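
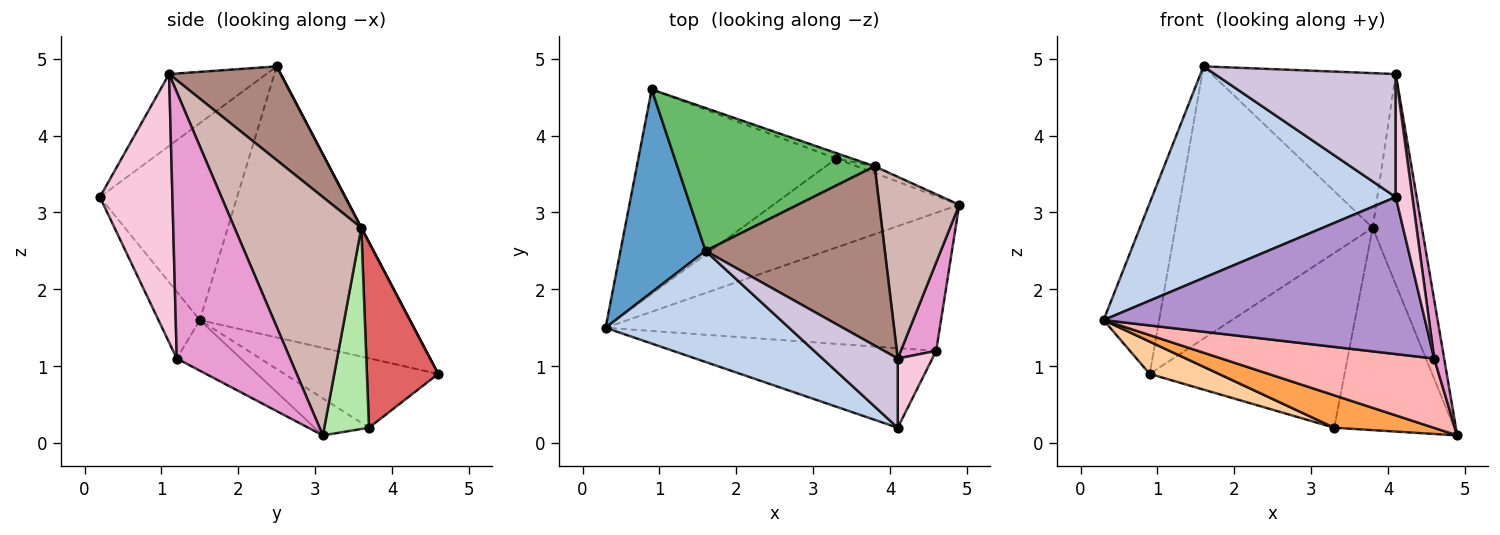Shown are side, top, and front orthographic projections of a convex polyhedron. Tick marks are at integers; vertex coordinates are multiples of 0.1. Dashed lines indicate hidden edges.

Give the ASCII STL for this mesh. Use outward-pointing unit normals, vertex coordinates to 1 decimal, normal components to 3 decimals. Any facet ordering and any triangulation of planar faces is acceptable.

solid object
 facet normal -0.925 0.245 0.290
  outer loop
   vertex 1.6 2.5 4.9
   vertex 0.9 4.6 0.9
   vertex 0.3 1.5 1.6
  endloop
 endfacet
 facet normal -0.446 -0.792 0.416
  outer loop
   vertex 4.1 0.2 3.2
   vertex 1.6 2.5 4.9
   vertex 0.3 1.5 1.6
  endloop
 endfacet
 facet normal -0.184 -0.337 -0.923
  outer loop
   vertex 3.3 3.7 0.2
   vertex 4.9 3.1 0.1
   vertex 0.3 1.5 1.6
  endloop
 endfacet
 facet normal -0.327 -0.147 -0.933
  outer loop
   vertex 3.3 3.7 0.2
   vertex 0.3 1.5 1.6
   vertex 0.9 4.6 0.9
  endloop
 endfacet
 facet normal 0.001 0.885 0.465
  outer loop
   vertex 3.8 3.6 2.8
   vertex 0.9 4.6 0.9
   vertex 1.6 2.5 4.9
  endloop
 endfacet
 facet normal 0.349 0.937 -0.031
  outer loop
   vertex 3.8 3.6 2.8
   vertex 4.9 3.1 0.1
   vertex 3.3 3.7 0.2
  endloop
 endfacet
 facet normal 0.343 0.939 -0.030
  outer loop
   vertex 3.8 3.6 2.8
   vertex 3.3 3.7 0.2
   vertex 0.9 4.6 0.9
  endloop
 endfacet
 facet normal -0.134 -0.445 -0.886
  outer loop
   vertex 4.6 1.2 1.1
   vertex 0.3 1.5 1.6
   vertex 4.9 3.1 0.1
  endloop
 endfacet
 facet normal -0.114 -0.886 -0.449
  outer loop
   vertex 4.6 1.2 1.1
   vertex 4.1 0.2 3.2
   vertex 0.3 1.5 1.6
  endloop
 endfacet
 facet normal -0.424 -0.789 0.444
  outer loop
   vertex 4.1 1.1 4.8
   vertex 1.6 2.5 4.9
   vertex 4.1 0.2 3.2
  endloop
 endfacet
 facet normal 0.368 0.607 0.704
  outer loop
   vertex 4.1 1.1 4.8
   vertex 3.8 3.6 2.8
   vertex 1.6 2.5 4.9
  endloop
 endfacet
 facet normal 0.890 0.346 0.298
  outer loop
   vertex 4.1 1.1 4.8
   vertex 4.9 3.1 0.1
   vertex 3.8 3.6 2.8
  endloop
 endfacet
 facet normal 0.988 -0.087 0.131
  outer loop
   vertex 4.1 1.1 4.8
   vertex 4.6 1.2 1.1
   vertex 4.9 3.1 0.1
  endloop
 endfacet
 facet normal 0.967 -0.222 0.125
  outer loop
   vertex 4.1 1.1 4.8
   vertex 4.1 0.2 3.2
   vertex 4.6 1.2 1.1
  endloop
 endfacet
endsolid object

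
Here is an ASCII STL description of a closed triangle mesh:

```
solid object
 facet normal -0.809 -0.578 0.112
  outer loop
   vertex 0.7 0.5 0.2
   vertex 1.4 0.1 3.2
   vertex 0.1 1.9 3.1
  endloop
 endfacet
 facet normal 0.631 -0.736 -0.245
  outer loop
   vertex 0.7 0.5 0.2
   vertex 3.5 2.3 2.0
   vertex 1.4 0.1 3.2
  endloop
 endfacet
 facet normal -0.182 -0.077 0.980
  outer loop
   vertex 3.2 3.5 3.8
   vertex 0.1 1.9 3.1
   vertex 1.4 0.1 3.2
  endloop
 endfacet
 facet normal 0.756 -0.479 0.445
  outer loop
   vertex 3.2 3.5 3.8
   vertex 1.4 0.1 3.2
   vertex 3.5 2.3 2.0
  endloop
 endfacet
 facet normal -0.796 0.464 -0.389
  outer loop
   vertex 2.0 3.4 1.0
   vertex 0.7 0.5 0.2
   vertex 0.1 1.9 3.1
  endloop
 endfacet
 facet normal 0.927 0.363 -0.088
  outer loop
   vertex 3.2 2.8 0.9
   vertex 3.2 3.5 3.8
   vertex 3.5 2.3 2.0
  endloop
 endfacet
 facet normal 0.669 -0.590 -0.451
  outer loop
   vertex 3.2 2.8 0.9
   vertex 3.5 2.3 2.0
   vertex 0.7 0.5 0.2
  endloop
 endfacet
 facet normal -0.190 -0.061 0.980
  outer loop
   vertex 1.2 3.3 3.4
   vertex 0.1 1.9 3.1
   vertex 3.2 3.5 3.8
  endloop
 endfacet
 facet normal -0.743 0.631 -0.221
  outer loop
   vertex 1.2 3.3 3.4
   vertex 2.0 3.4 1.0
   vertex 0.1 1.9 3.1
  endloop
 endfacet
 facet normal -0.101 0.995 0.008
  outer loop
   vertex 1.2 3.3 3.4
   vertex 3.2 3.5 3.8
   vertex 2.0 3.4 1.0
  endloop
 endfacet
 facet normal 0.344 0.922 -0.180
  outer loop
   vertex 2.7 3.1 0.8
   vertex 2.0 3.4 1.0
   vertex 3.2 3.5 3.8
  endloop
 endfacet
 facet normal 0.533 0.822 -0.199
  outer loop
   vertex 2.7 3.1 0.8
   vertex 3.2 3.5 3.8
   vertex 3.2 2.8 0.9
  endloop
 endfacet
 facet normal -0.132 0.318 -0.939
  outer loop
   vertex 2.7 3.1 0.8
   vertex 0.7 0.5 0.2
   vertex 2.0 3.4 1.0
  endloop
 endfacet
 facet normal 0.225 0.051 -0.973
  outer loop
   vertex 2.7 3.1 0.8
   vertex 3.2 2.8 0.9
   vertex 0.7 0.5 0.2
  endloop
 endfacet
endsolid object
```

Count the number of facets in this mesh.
14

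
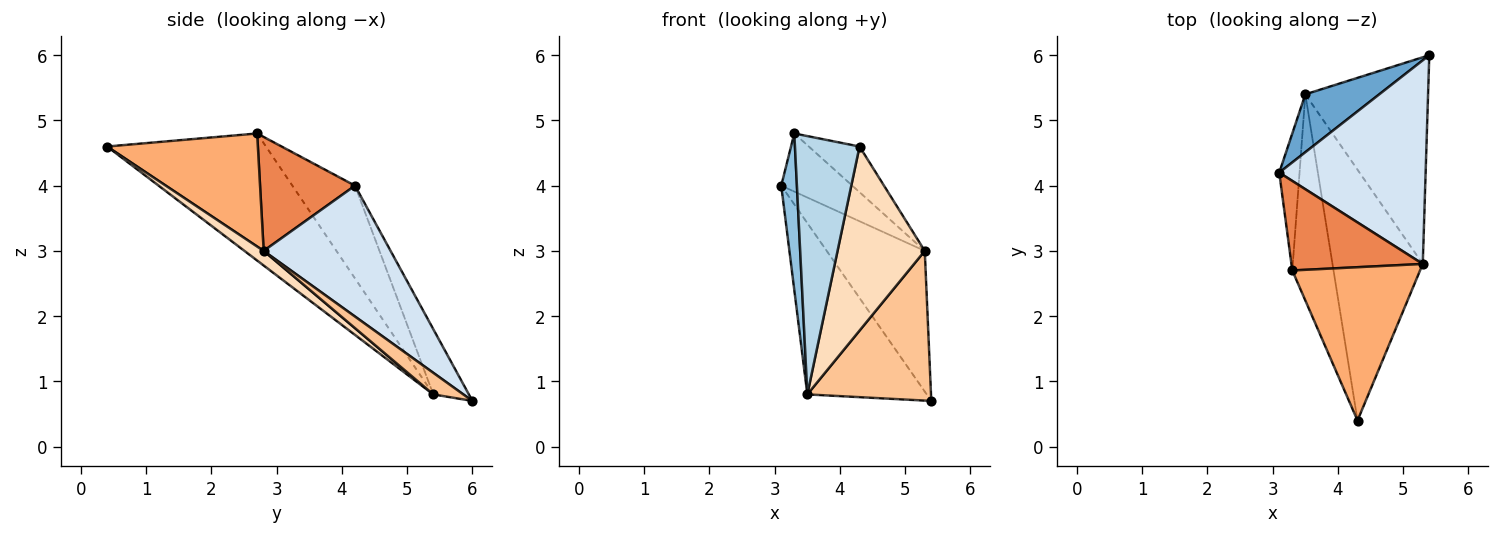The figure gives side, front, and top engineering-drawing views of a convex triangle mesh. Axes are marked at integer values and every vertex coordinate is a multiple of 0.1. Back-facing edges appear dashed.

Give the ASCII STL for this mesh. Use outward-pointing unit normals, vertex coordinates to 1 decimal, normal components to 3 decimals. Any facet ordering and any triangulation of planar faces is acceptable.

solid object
 facet normal -0.272 0.912 0.308
  outer loop
   vertex 3.5 5.4 0.8
   vertex 3.1 4.2 4.0
   vertex 5.4 6.0 0.7
  endloop
 endfacet
 facet normal -0.949 -0.237 -0.208
  outer loop
   vertex 3.5 5.4 0.8
   vertex 3.3 2.7 4.8
   vertex 3.1 4.2 4.0
  endloop
 endfacet
 facet normal -0.887 -0.361 -0.288
  outer loop
   vertex 3.5 5.4 0.8
   vertex 4.3 0.4 4.6
   vertex 3.3 2.7 4.8
  endloop
 endfacet
 facet normal 0.593 0.458 0.663
  outer loop
   vertex 5.3 2.8 3.0
   vertex 5.4 6.0 0.7
   vertex 3.1 4.2 4.0
  endloop
 endfacet
 facet normal 0.588 0.440 0.678
  outer loop
   vertex 5.3 2.8 3.0
   vertex 3.1 4.2 4.0
   vertex 3.3 2.7 4.8
  endloop
 endfacet
 facet normal 0.647 0.218 0.731
  outer loop
   vertex 5.3 2.8 3.0
   vertex 3.3 2.7 4.8
   vertex 4.3 0.4 4.6
  endloop
 endfacet
 facet normal 0.141 -0.581 -0.802
  outer loop
   vertex 5.3 2.8 3.0
   vertex 3.5 5.4 0.8
   vertex 5.4 6.0 0.7
  endloop
 endfacet
 facet normal 0.129 -0.587 -0.799
  outer loop
   vertex 5.3 2.8 3.0
   vertex 4.3 0.4 4.6
   vertex 3.5 5.4 0.8
  endloop
 endfacet
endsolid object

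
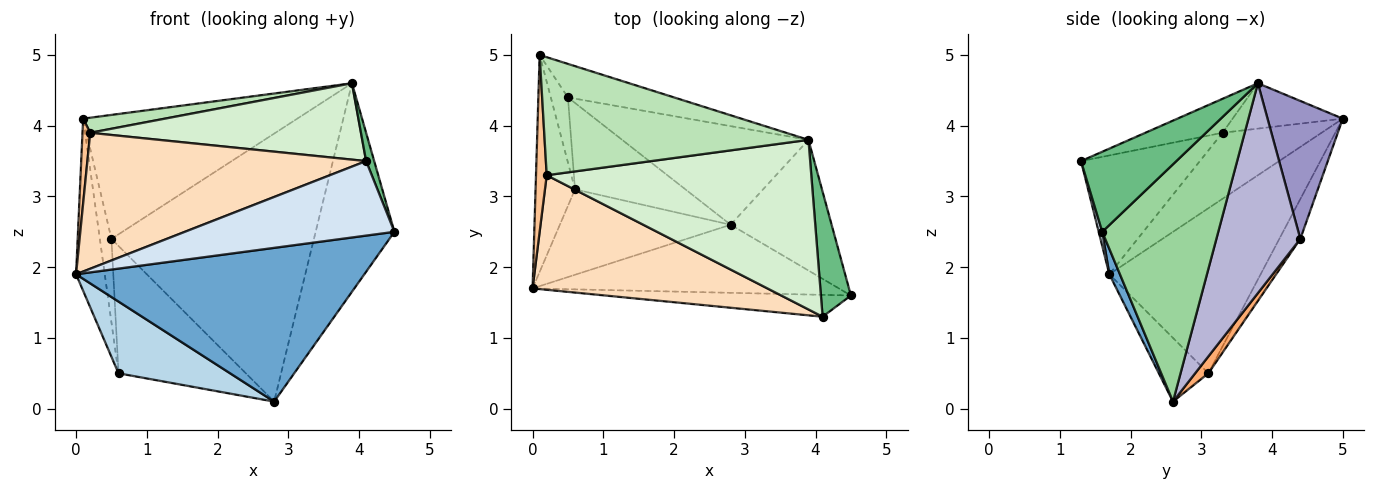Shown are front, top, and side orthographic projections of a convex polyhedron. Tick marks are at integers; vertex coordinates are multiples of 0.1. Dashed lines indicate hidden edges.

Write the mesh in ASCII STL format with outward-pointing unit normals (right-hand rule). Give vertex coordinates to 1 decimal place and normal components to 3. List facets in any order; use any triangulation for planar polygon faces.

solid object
 facet normal 0.034 -0.914 -0.405
  outer loop
   vertex 2.8 2.6 0.1
   vertex 4.5 1.6 2.5
   vertex 0.0 1.7 1.9
  endloop
 endfacet
 facet normal -0.956 0.181 -0.229
  outer loop
   vertex 0.6 3.1 0.5
   vertex 0.0 1.7 1.9
   vertex 0.1 5.0 4.1
  endloop
 endfacet
 facet normal -0.274 -0.619 -0.736
  outer loop
   vertex 0.6 3.1 0.5
   vertex 2.8 2.6 0.1
   vertex 0.0 1.7 1.9
  endloop
 endfacet
 facet normal 0.016 -0.959 -0.281
  outer loop
   vertex 4.1 1.3 3.5
   vertex 0.0 1.7 1.9
   vertex 4.5 1.6 2.5
  endloop
 endfacet
 facet normal -0.820 0.452 -0.352
  outer loop
   vertex 0.5 4.4 2.4
   vertex 0.6 3.1 0.5
   vertex 0.1 5.0 4.1
  endloop
 endfacet
 facet normal 0.086 0.824 -0.560
  outer loop
   vertex 0.5 4.4 2.4
   vertex 2.8 2.6 0.1
   vertex 0.6 3.1 0.5
  endloop
 endfacet
 facet normal -0.984 -0.077 0.160
  outer loop
   vertex 0.2 3.3 3.9
   vertex 0.1 5.0 4.1
   vertex 0.0 1.7 1.9
  endloop
 endfacet
 facet normal -0.310 -0.727 0.613
  outer loop
   vertex 0.2 3.3 3.9
   vertex 0.0 1.7 1.9
   vertex 4.1 1.3 3.5
  endloop
 endfacet
 facet normal 0.934 -0.079 0.350
  outer loop
   vertex 3.9 3.8 4.6
   vertex 4.1 1.3 3.5
   vertex 4.5 1.6 2.5
  endloop
 endfacet
 facet normal 0.780 0.530 -0.332
  outer loop
   vertex 3.9 3.8 4.6
   vertex 4.5 1.6 2.5
   vertex 2.8 2.6 0.1
  endloop
 endfacet
 facet normal -0.168 -0.125 0.978
  outer loop
   vertex 3.9 3.8 4.6
   vertex 0.1 5.0 4.1
   vertex 0.2 3.3 3.9
  endloop
 endfacet
 facet normal -0.116 -0.408 0.906
  outer loop
   vertex 3.9 3.8 4.6
   vertex 0.2 3.3 3.9
   vertex 4.1 1.3 3.5
  endloop
 endfacet
 facet normal 0.321 0.914 -0.247
  outer loop
   vertex 3.9 3.8 4.6
   vertex 0.5 4.4 2.4
   vertex 0.1 5.0 4.1
  endloop
 endfacet
 facet normal 0.363 0.875 -0.322
  outer loop
   vertex 3.9 3.8 4.6
   vertex 2.8 2.6 0.1
   vertex 0.5 4.4 2.4
  endloop
 endfacet
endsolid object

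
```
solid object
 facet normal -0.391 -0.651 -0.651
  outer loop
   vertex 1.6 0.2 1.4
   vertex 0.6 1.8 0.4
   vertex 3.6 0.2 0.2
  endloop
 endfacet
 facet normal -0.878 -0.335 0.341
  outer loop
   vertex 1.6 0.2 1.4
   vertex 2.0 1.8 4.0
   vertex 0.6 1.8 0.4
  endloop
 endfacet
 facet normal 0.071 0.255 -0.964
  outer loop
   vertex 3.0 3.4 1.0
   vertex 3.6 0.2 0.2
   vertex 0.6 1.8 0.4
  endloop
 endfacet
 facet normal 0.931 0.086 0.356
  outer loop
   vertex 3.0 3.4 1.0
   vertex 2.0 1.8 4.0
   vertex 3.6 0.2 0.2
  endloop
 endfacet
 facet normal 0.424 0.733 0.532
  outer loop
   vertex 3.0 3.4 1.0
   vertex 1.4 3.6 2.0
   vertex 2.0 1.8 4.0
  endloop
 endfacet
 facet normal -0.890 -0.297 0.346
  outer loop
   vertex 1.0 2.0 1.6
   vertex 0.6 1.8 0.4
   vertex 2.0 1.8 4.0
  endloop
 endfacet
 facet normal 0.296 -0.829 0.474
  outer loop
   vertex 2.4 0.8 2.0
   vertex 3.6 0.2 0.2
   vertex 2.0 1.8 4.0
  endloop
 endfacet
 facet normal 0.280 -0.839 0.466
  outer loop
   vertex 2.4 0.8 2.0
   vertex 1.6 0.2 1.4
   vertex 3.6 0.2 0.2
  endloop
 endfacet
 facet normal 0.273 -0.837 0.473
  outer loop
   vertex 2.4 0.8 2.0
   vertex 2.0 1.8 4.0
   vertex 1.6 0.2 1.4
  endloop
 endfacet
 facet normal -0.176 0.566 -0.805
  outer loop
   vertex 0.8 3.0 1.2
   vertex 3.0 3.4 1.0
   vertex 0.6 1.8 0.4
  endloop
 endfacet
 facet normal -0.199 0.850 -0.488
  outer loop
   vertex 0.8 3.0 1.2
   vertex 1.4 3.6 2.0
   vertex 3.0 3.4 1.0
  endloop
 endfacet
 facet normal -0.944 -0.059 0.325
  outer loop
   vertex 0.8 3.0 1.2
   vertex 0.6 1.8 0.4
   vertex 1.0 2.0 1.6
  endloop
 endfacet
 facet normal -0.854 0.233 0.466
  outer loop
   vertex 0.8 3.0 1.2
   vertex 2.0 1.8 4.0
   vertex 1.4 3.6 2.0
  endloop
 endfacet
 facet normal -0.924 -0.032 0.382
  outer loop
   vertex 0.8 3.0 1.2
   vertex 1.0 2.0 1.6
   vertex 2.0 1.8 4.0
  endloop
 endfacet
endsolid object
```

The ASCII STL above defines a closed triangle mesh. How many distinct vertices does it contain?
9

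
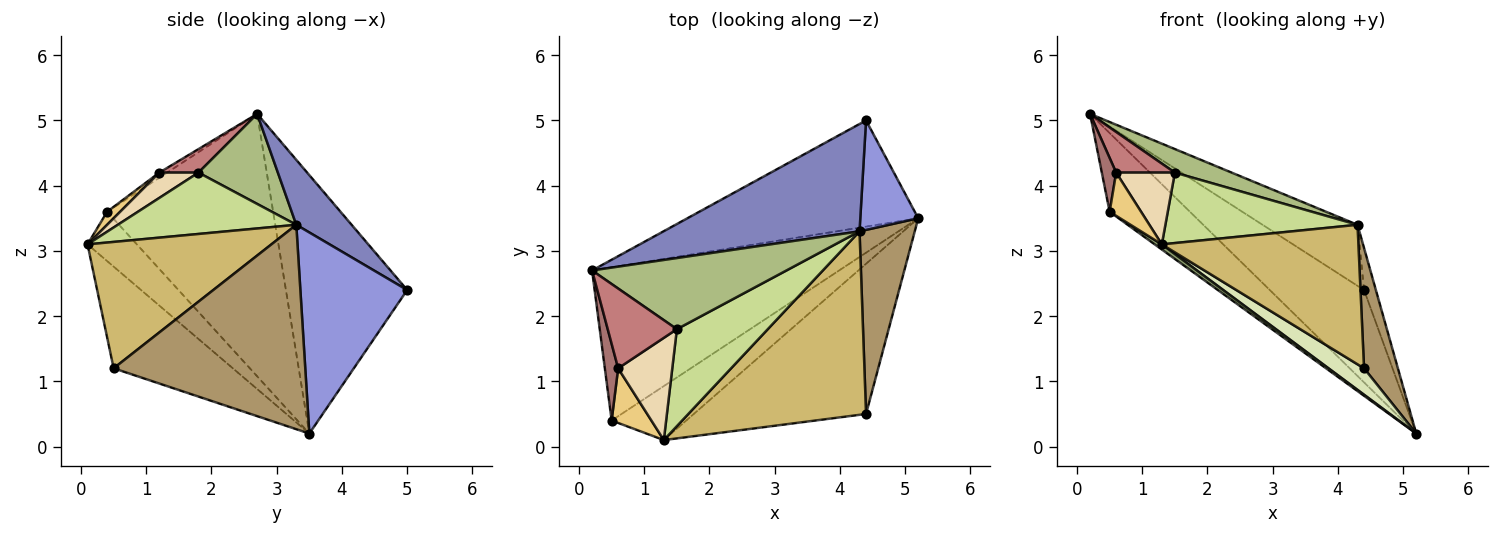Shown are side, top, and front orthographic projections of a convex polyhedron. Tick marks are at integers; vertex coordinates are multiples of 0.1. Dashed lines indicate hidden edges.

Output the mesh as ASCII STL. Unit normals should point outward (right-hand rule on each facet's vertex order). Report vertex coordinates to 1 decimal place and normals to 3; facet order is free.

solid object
 facet normal -0.645 0.501 -0.576
  outer loop
   vertex 4.4 5.0 2.4
   vertex 5.2 3.5 0.2
   vertex 0.2 2.7 5.1
  endloop
 endfacet
 facet normal 0.277 0.475 0.835
  outer loop
   vertex 4.3 3.3 3.4
   vertex 4.4 5.0 2.4
   vertex 0.2 2.7 5.1
  endloop
 endfacet
 facet normal 0.956 0.106 0.275
  outer loop
   vertex 4.3 3.3 3.4
   vertex 5.2 3.5 0.2
   vertex 4.4 5.0 2.4
  endloop
 endfacet
 facet normal -0.687 0.332 -0.647
  outer loop
   vertex 0.5 0.4 3.6
   vertex 0.2 2.7 5.1
   vertex 5.2 3.5 0.2
  endloop
 endfacet
 facet normal -0.550 -0.079 -0.832
  outer loop
   vertex 0.5 0.4 3.6
   vertex 5.2 3.5 0.2
   vertex 1.3 0.1 3.1
  endloop
 endfacet
 facet normal 0.402 -0.288 0.869
  outer loop
   vertex 1.5 1.8 4.2
   vertex 4.3 3.3 3.4
   vertex 0.2 2.7 5.1
  endloop
 endfacet
 facet normal 0.479 -0.516 0.710
  outer loop
   vertex 1.5 1.8 4.2
   vertex 1.3 0.1 3.1
   vertex 4.3 3.3 3.4
  endloop
 endfacet
 facet normal -0.503 -0.150 -0.851
  outer loop
   vertex 4.4 0.5 1.2
   vertex 1.3 0.1 3.1
   vertex 5.2 3.5 0.2
  endloop
 endfacet
 facet normal 0.952 -0.168 0.257
  outer loop
   vertex 4.4 0.5 1.2
   vertex 5.2 3.5 0.2
   vertex 4.3 3.3 3.4
  endloop
 endfacet
 facet normal 0.493 -0.527 0.693
  outer loop
   vertex 4.4 0.5 1.2
   vertex 4.3 3.3 3.4
   vertex 1.3 0.1 3.1
  endloop
 endfacet
 facet normal 0.249 -0.601 0.760
  outer loop
   vertex 0.6 1.2 4.2
   vertex 0.5 0.4 3.6
   vertex 1.3 0.1 3.1
  endloop
 endfacet
 facet normal 0.358 -0.537 0.764
  outer loop
   vertex 0.6 1.2 4.2
   vertex 1.3 0.1 3.1
   vertex 1.5 1.8 4.2
  endloop
 endfacet
 facet normal -0.299 -0.548 0.781
  outer loop
   vertex 0.6 1.2 4.2
   vertex 0.2 2.7 5.1
   vertex 0.5 0.4 3.6
  endloop
 endfacet
 facet normal 0.290 -0.434 0.853
  outer loop
   vertex 0.6 1.2 4.2
   vertex 1.5 1.8 4.2
   vertex 0.2 2.7 5.1
  endloop
 endfacet
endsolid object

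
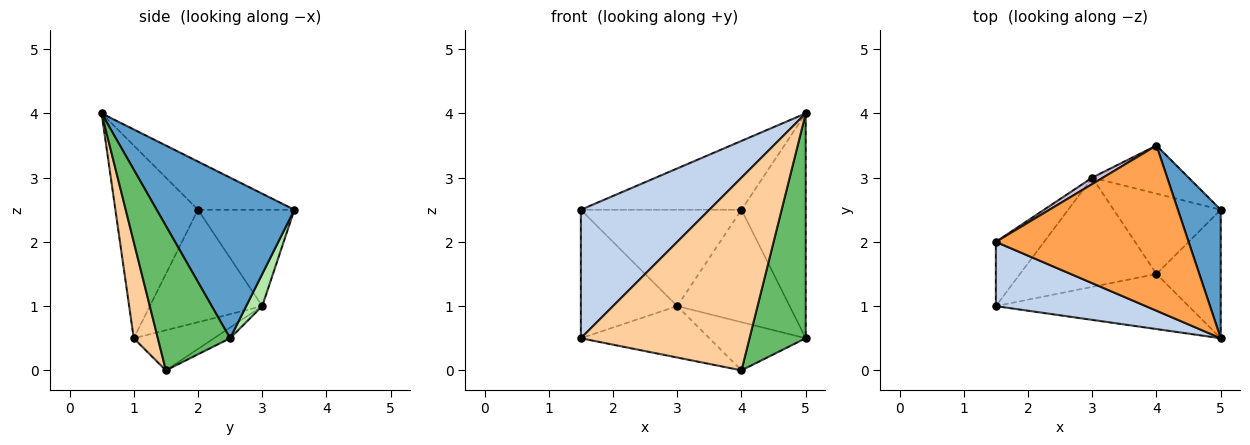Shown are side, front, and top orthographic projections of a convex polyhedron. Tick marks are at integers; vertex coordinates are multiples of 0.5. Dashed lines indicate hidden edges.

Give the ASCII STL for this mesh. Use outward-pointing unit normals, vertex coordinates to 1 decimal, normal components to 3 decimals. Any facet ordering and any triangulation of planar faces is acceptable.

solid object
 facet normal 0.881 0.411 0.235
  outer loop
   vertex 4.0 3.5 2.5
   vertex 5.0 0.5 4.0
   vertex 5.0 2.5 0.5
  endloop
 endfacet
 facet normal -0.498 -0.775 0.388
  outer loop
   vertex 1.5 2.0 2.5
   vertex 1.5 1.0 0.5
   vertex 5.0 0.5 4.0
  endloop
 endfacet
 facet normal -0.225 0.375 0.899
  outer loop
   vertex 1.5 2.0 2.5
   vertex 5.0 0.5 4.0
   vertex 4.0 3.5 2.5
  endloop
 endfacet
 facet normal 0.136 -0.953 -0.272
  outer loop
   vertex 4.0 1.5 0.0
   vertex 5.0 0.5 4.0
   vertex 1.5 1.0 0.5
  endloop
 endfacet
 facet normal 0.745 -0.579 -0.331
  outer loop
   vertex 4.0 1.5 0.0
   vertex 5.0 2.5 0.5
   vertex 5.0 0.5 4.0
  endloop
 endfacet
 facet normal 0.130 0.911 -0.391
  outer loop
   vertex 3.0 3.0 1.0
   vertex 4.0 3.5 2.5
   vertex 5.0 2.5 0.5
  endloop
 endfacet
 facet normal -0.257 0.411 -0.874
  outer loop
   vertex 3.0 3.0 1.0
   vertex 4.0 1.5 0.0
   vertex 1.5 1.0 0.5
  endloop
 endfacet
 facet normal -0.085 0.513 -0.854
  outer loop
   vertex 3.0 3.0 1.0
   vertex 5.0 2.5 0.5
   vertex 4.0 1.5 0.0
  endloop
 endfacet
 facet normal -0.722 0.619 -0.309
  outer loop
   vertex 3.0 3.0 1.0
   vertex 1.5 1.0 0.5
   vertex 1.5 2.0 2.5
  endloop
 endfacet
 facet normal -0.514 0.856 0.057
  outer loop
   vertex 3.0 3.0 1.0
   vertex 1.5 2.0 2.5
   vertex 4.0 3.5 2.5
  endloop
 endfacet
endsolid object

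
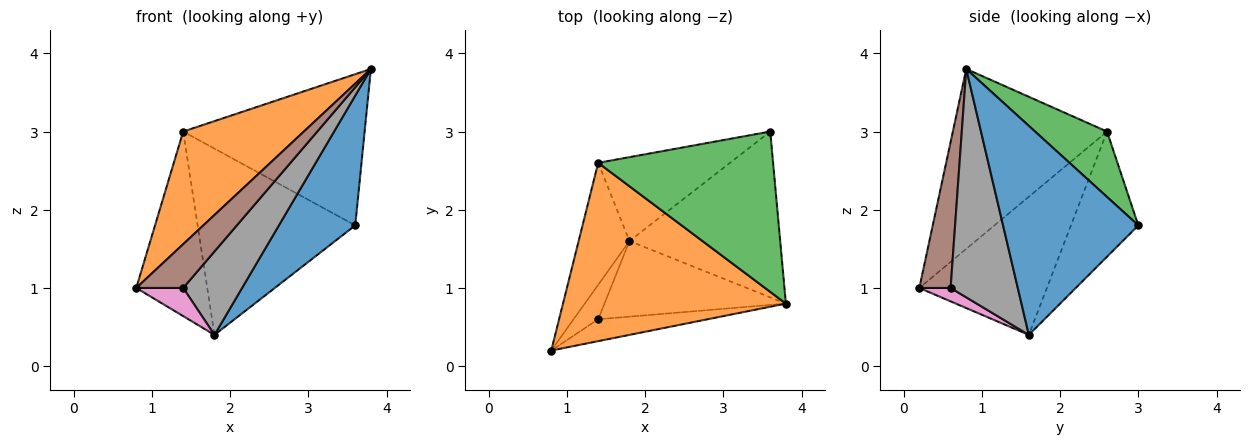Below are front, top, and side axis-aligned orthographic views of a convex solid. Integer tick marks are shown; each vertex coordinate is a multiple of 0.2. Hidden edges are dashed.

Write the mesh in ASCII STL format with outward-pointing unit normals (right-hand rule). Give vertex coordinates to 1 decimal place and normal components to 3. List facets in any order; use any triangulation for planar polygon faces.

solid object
 facet normal 0.737 -0.416 -0.532
  outer loop
   vertex 1.8 1.6 0.4
   vertex 3.6 3.0 1.8
   vertex 3.8 0.8 3.8
  endloop
 endfacet
 facet normal -0.564 -0.441 0.698
  outer loop
   vertex 1.4 2.6 3.0
   vertex 0.8 0.2 1.0
   vertex 3.8 0.8 3.8
  endloop
 endfacet
 facet normal 0.263 0.662 0.702
  outer loop
   vertex 1.4 2.6 3.0
   vertex 3.8 0.8 3.8
   vertex 3.6 3.0 1.8
  endloop
 endfacet
 facet normal -0.832 0.463 -0.306
  outer loop
   vertex 1.4 2.6 3.0
   vertex 1.8 1.6 0.4
   vertex 0.8 0.2 1.0
  endloop
 endfacet
 facet normal -0.363 0.850 -0.383
  outer loop
   vertex 1.4 2.6 3.0
   vertex 3.6 3.0 1.8
   vertex 1.8 1.6 0.4
  endloop
 endfacet
 facet normal 0.512 -0.768 -0.384
  outer loop
   vertex 1.4 0.6 1.0
   vertex 3.8 0.8 3.8
   vertex 0.8 0.2 1.0
  endloop
 endfacet
 facet normal 0.389 -0.583 -0.713
  outer loop
   vertex 1.4 0.6 1.0
   vertex 0.8 0.2 1.0
   vertex 1.8 1.6 0.4
  endloop
 endfacet
 facet normal 0.646 -0.566 -0.513
  outer loop
   vertex 1.4 0.6 1.0
   vertex 1.8 1.6 0.4
   vertex 3.8 0.8 3.8
  endloop
 endfacet
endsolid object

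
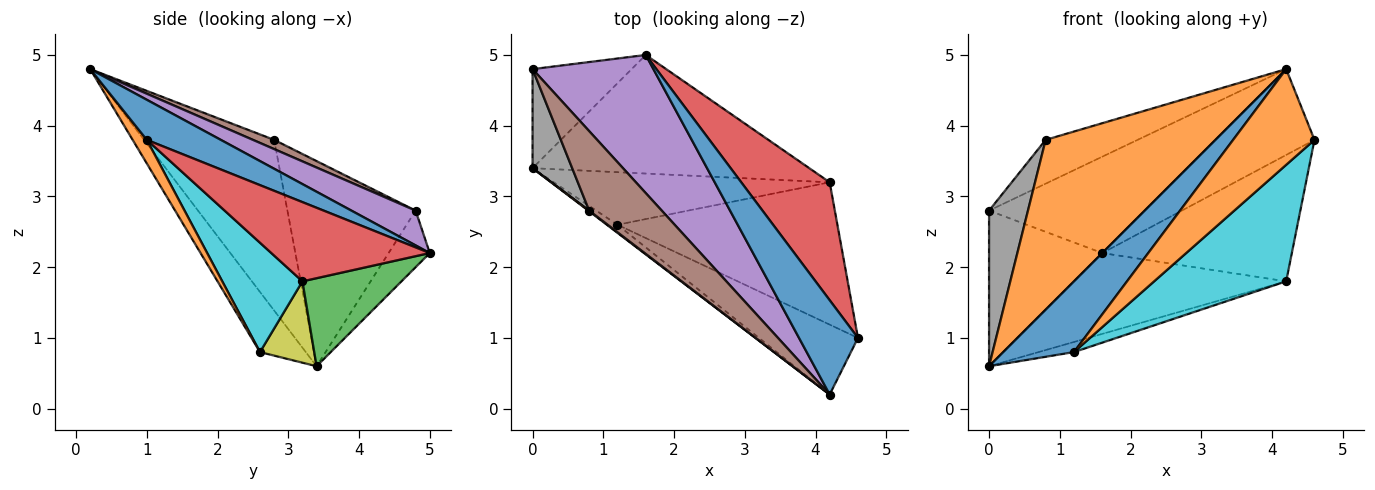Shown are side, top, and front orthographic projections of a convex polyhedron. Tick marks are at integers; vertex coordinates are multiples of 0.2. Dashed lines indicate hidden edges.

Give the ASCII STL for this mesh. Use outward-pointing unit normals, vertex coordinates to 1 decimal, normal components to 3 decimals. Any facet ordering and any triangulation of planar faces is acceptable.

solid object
 facet normal 0.449 0.601 0.661
  outer loop
   vertex 4.2 0.2 4.8
   vertex 4.6 1.0 3.8
   vertex 1.6 5.0 2.2
  endloop
 endfacet
 facet normal -0.608 -0.794 0.003
  outer loop
   vertex 0.8 2.8 3.8
   vertex 0.0 3.4 0.6
   vertex 4.2 0.2 4.8
  endloop
 endfacet
 facet normal 0.254 0.545 -0.799
  outer loop
   vertex 4.2 3.2 1.8
   vertex 0.0 3.4 0.6
   vertex 1.6 5.0 2.2
  endloop
 endfacet
 facet normal 0.521 0.624 0.582
  outer loop
   vertex 4.2 3.2 1.8
   vertex 1.6 5.0 2.2
   vertex 4.6 1.0 3.8
  endloop
 endfacet
 facet normal 0.230 0.557 0.798
  outer loop
   vertex 0.0 4.8 2.8
   vertex 4.2 0.2 4.8
   vertex 1.6 5.0 2.2
  endloop
 endfacet
 facet normal 0.111 0.480 0.871
  outer loop
   vertex 0.0 4.8 2.8
   vertex 0.8 2.8 3.8
   vertex 4.2 0.2 4.8
  endloop
 endfacet
 facet normal -0.293 0.807 -0.513
  outer loop
   vertex 0.0 4.8 2.8
   vertex 1.6 5.0 2.2
   vertex 0.0 3.4 0.6
  endloop
 endfacet
 facet normal -0.941 -0.286 0.182
  outer loop
   vertex 0.0 4.8 2.8
   vertex 0.0 3.4 0.6
   vertex 0.8 2.8 3.8
  endloop
 endfacet
 facet normal 0.278 0.181 -0.943
  outer loop
   vertex 1.2 2.6 0.8
   vertex 0.0 3.4 0.6
   vertex 4.2 3.2 1.8
  endloop
 endfacet
 facet normal 0.359 -0.591 -0.722
  outer loop
   vertex 1.2 2.6 0.8
   vertex 4.2 3.2 1.8
   vertex 4.6 1.0 3.8
  endloop
 endfacet
 facet normal -0.541 -0.836 -0.095
  outer loop
   vertex 1.2 2.6 0.8
   vertex 4.2 0.2 4.8
   vertex 0.0 3.4 0.6
  endloop
 endfacet
 facet normal 0.139 -0.800 -0.584
  outer loop
   vertex 1.2 2.6 0.8
   vertex 4.6 1.0 3.8
   vertex 4.2 0.2 4.8
  endloop
 endfacet
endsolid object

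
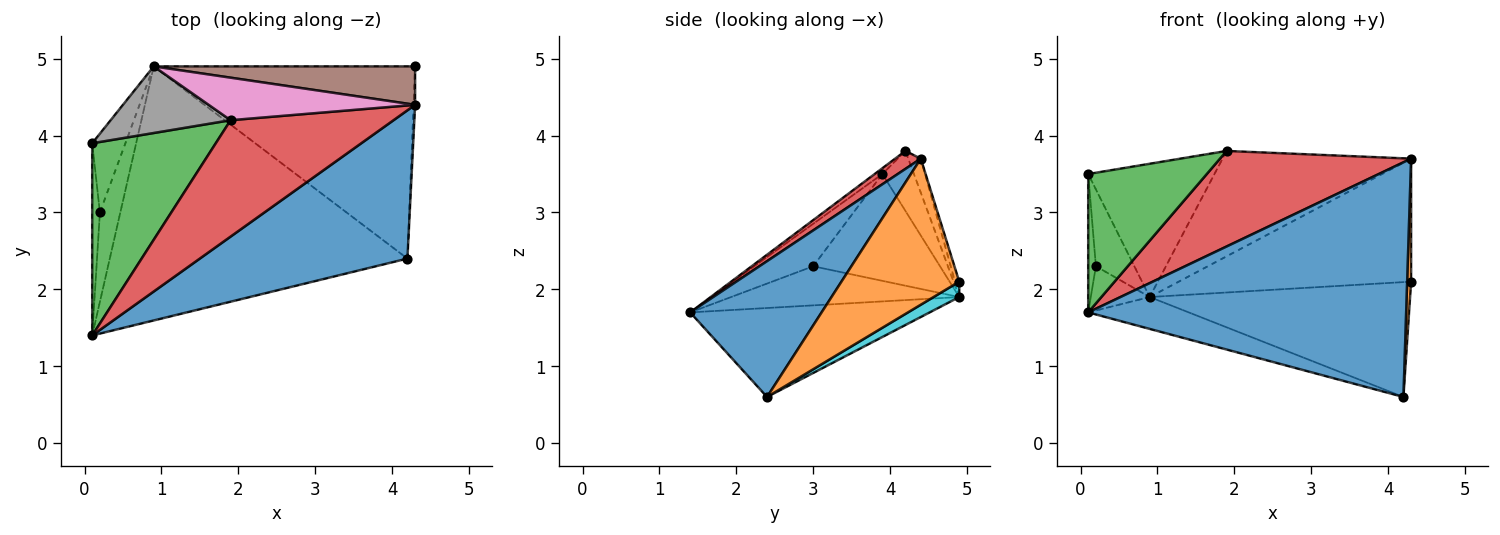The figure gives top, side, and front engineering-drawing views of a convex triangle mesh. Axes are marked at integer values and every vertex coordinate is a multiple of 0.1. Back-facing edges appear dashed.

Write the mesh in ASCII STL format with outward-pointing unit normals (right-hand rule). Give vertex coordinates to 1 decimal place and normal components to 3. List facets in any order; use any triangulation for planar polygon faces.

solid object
 facet normal 0.330 -0.798 0.504
  outer loop
   vertex 4.2 2.4 0.6
   vertex 4.3 4.4 3.7
   vertex 0.1 1.4 1.7
  endloop
 endfacet
 facet normal 0.999 -0.034 -0.011
  outer loop
   vertex 4.2 2.4 0.6
   vertex 4.3 4.9 2.1
   vertex 4.3 4.4 3.7
  endloop
 endfacet
 facet normal -0.038 -0.584 0.811
  outer loop
   vertex 1.9 4.2 3.8
   vertex 0.1 3.9 3.5
   vertex 0.1 1.4 1.7
  endloop
 endfacet
 facet normal 0.085 -0.632 0.770
  outer loop
   vertex 1.9 4.2 3.8
   vertex 0.1 1.4 1.7
   vertex 4.3 4.4 3.7
  endloop
 endfacet
 facet normal -0.976 0.127 -0.177
  outer loop
   vertex 0.2 3.0 2.3
   vertex 0.1 1.4 1.7
   vertex 0.1 3.9 3.5
  endloop
 endfacet
 facet normal -0.018 0.954 0.298
  outer loop
   vertex 0.9 4.9 1.9
   vertex 4.3 4.4 3.7
   vertex 4.3 4.9 2.1
  endloop
 endfacet
 facet normal -0.062 0.926 0.373
  outer loop
   vertex 0.9 4.9 1.9
   vertex 1.9 4.2 3.8
   vertex 4.3 4.4 3.7
  endloop
 endfacet
 facet normal -0.218 0.873 0.436
  outer loop
   vertex 0.9 4.9 1.9
   vertex 0.1 3.9 3.5
   vertex 1.9 4.2 3.8
  endloop
 endfacet
 facet normal -0.917 0.278 -0.285
  outer loop
   vertex 0.9 4.9 1.9
   vertex 0.2 3.0 2.3
   vertex 0.1 3.9 3.5
  endloop
 endfacet
 facet normal 0.050 0.512 -0.857
  outer loop
   vertex 0.9 4.9 1.9
   vertex 4.3 4.9 2.1
   vertex 4.2 2.4 0.6
  endloop
 endfacet
 facet normal -0.284 0.119 -0.951
  outer loop
   vertex 0.9 4.9 1.9
   vertex 4.2 2.4 0.6
   vertex 0.1 1.4 1.7
  endloop
 endfacet
 facet normal -0.864 0.223 -0.451
  outer loop
   vertex 0.9 4.9 1.9
   vertex 0.1 1.4 1.7
   vertex 0.2 3.0 2.3
  endloop
 endfacet
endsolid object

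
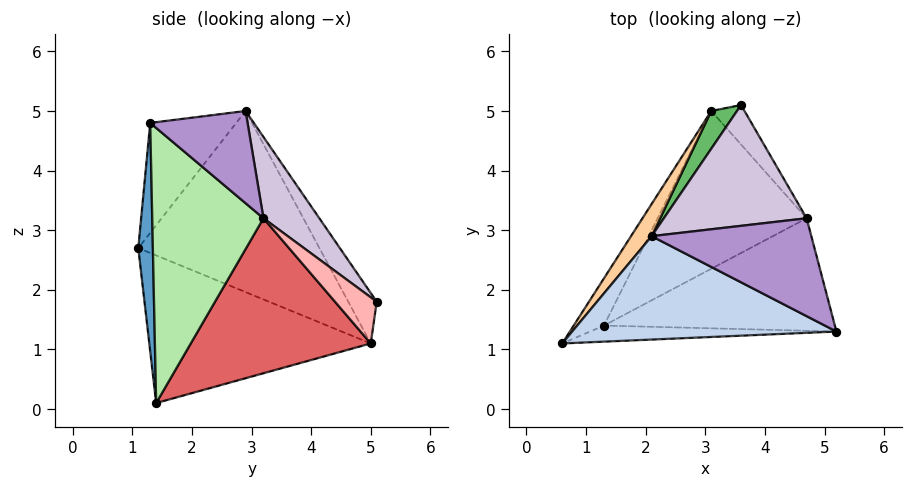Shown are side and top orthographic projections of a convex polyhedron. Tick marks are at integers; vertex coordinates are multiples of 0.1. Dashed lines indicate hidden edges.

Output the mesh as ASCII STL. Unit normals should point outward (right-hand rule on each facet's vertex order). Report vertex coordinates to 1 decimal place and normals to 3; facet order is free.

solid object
 facet normal 0.085 -0.992 -0.092
  outer loop
   vertex 1.3 1.4 0.1
   vertex 5.2 1.3 4.8
   vertex 0.6 1.1 2.7
  endloop
 endfacet
 facet normal -0.291 -0.652 0.700
  outer loop
   vertex 2.1 2.9 5.0
   vertex 0.6 1.1 2.7
   vertex 5.2 1.3 4.8
  endloop
 endfacet
 facet normal -0.860 0.479 -0.176
  outer loop
   vertex 3.1 5.0 1.1
   vertex 1.3 1.4 0.1
   vertex 0.6 1.1 2.7
  endloop
 endfacet
 facet normal -0.820 0.564 0.093
  outer loop
   vertex 3.1 5.0 1.1
   vertex 0.6 1.1 2.7
   vertex 2.1 2.9 5.0
  endloop
 endfacet
 facet normal -0.551 0.785 0.282
  outer loop
   vertex 3.1 5.0 1.1
   vertex 2.1 2.9 5.0
   vertex 3.6 5.1 1.8
  endloop
 endfacet
 facet normal 0.725 -0.322 -0.609
  outer loop
   vertex 4.7 3.2 3.2
   vertex 5.2 1.3 4.8
   vertex 1.3 1.4 0.1
  endloop
 endfacet
 facet normal 0.711 -0.166 -0.684
  outer loop
   vertex 4.7 3.2 3.2
   vertex 1.3 1.4 0.1
   vertex 3.1 5.0 1.1
  endloop
 endfacet
 facet normal 0.811 0.039 -0.584
  outer loop
   vertex 4.7 3.2 3.2
   vertex 3.1 5.0 1.1
   vertex 3.6 5.1 1.8
  endloop
 endfacet
 facet normal 0.379 0.652 0.656
  outer loop
   vertex 4.7 3.2 3.2
   vertex 2.1 2.9 5.0
   vertex 5.2 1.3 4.8
  endloop
 endfacet
 facet normal 0.363 0.680 0.637
  outer loop
   vertex 4.7 3.2 3.2
   vertex 3.6 5.1 1.8
   vertex 2.1 2.9 5.0
  endloop
 endfacet
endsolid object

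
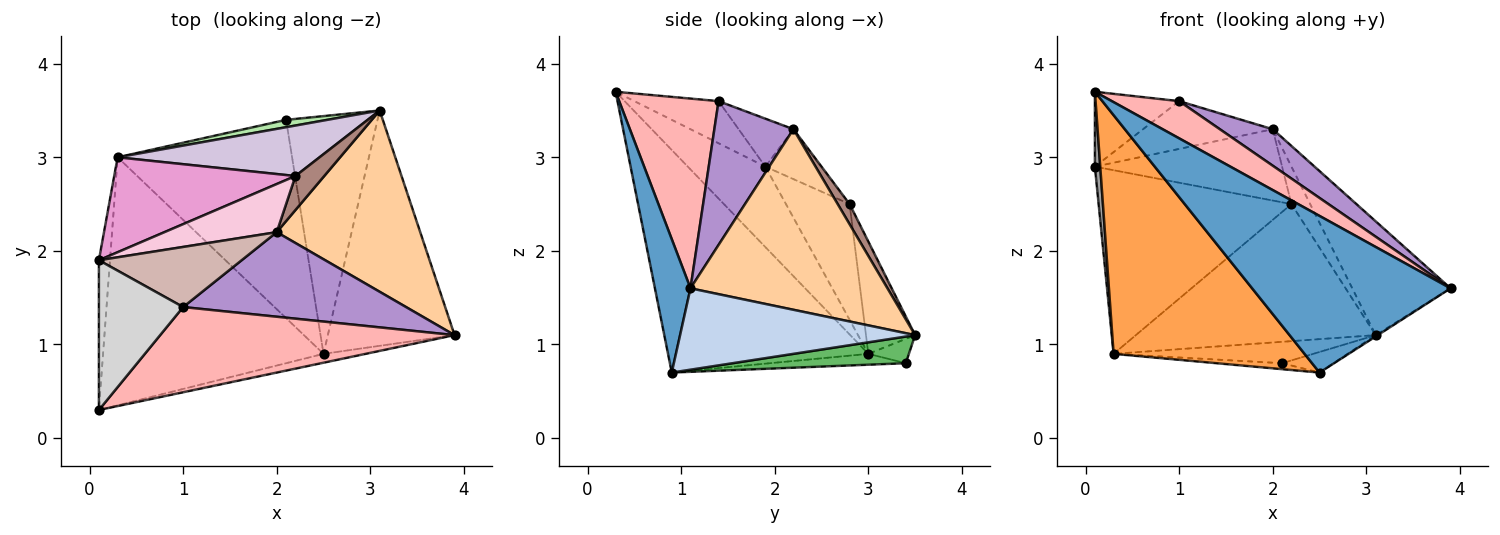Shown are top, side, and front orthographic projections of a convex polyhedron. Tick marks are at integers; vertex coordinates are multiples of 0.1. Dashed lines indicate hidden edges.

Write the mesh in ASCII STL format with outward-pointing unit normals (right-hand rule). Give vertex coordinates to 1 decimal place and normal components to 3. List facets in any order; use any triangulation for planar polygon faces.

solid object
 facet normal 0.176 -0.983 -0.056
  outer loop
   vertex 2.5 0.9 0.7
   vertex 3.9 1.1 1.6
   vertex 0.1 0.3 3.7
  endloop
 endfacet
 facet normal 0.540 0.005 -0.841
  outer loop
   vertex 2.5 0.9 0.7
   vertex 3.1 3.5 1.1
   vertex 3.9 1.1 1.6
  endloop
 endfacet
 facet normal -0.588 -0.561 -0.583
  outer loop
   vertex 0.3 3.0 0.9
   vertex 2.5 0.9 0.7
   vertex 0.1 0.3 3.7
  endloop
 endfacet
 facet normal 0.729 0.364 0.580
  outer loop
   vertex 2.0 2.2 3.3
   vertex 3.9 1.1 1.6
   vertex 3.1 3.5 1.1
  endloop
 endfacet
 facet normal 0.279 0.083 -0.957
  outer loop
   vertex 2.1 3.4 0.8
   vertex 3.1 3.5 1.1
   vertex 2.5 0.9 0.7
  endloop
 endfacet
 facet normal -0.189 0.929 0.319
  outer loop
   vertex 2.1 3.4 0.8
   vertex 0.3 3.0 0.9
   vertex 3.1 3.5 1.1
  endloop
 endfacet
 facet normal -0.062 0.030 -0.998
  outer loop
   vertex 2.1 3.4 0.8
   vertex 2.5 0.9 0.7
   vertex 0.3 3.0 0.9
  endloop
 endfacet
 facet normal 0.509 -0.344 0.789
  outer loop
   vertex 1.0 1.4 3.6
   vertex 0.1 0.3 3.7
   vertex 3.9 1.1 1.6
  endloop
 endfacet
 facet normal 0.510 -0.341 0.790
  outer loop
   vertex 1.0 1.4 3.6
   vertex 3.9 1.1 1.6
   vertex 2.0 2.2 3.3
  endloop
 endfacet
 facet normal -0.189 0.922 0.339
  outer loop
   vertex 2.2 2.8 2.5
   vertex 3.1 3.5 1.1
   vertex 0.3 3.0 0.9
  endloop
 endfacet
 facet normal 0.426 0.669 0.609
  outer loop
   vertex 2.2 2.8 2.5
   vertex 2.0 2.2 3.3
   vertex 3.1 3.5 1.1
  endloop
 endfacet
 facet normal -0.254 0.602 0.757
  outer loop
   vertex 0.1 1.9 2.9
   vertex 1.0 1.4 3.6
   vertex 2.0 2.2 3.3
  endloop
 endfacet
 facet normal -0.281 0.852 0.441
  outer loop
   vertex 0.1 1.9 2.9
   vertex 2.2 2.8 2.5
   vertex 0.3 3.0 0.9
  endloop
 endfacet
 facet normal -0.241 0.804 0.543
  outer loop
   vertex 0.1 1.9 2.9
   vertex 2.0 2.2 3.3
   vertex 2.2 2.8 2.5
  endloop
 endfacet
 facet normal -0.988 -0.068 -0.136
  outer loop
   vertex 0.1 1.9 2.9
   vertex 0.3 3.0 0.9
   vertex 0.1 0.3 3.7
  endloop
 endfacet
 facet normal -0.408 0.408 0.816
  outer loop
   vertex 0.1 1.9 2.9
   vertex 0.1 0.3 3.7
   vertex 1.0 1.4 3.6
  endloop
 endfacet
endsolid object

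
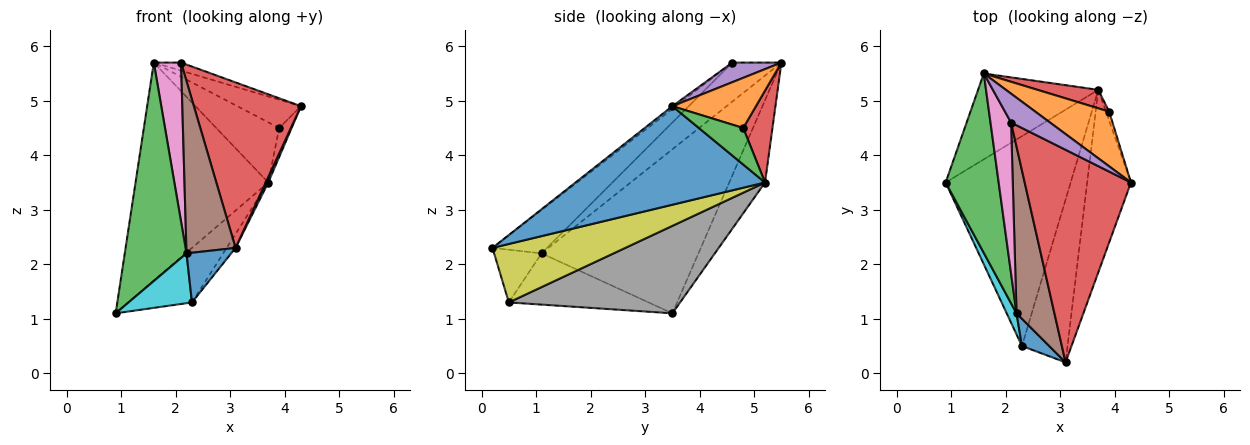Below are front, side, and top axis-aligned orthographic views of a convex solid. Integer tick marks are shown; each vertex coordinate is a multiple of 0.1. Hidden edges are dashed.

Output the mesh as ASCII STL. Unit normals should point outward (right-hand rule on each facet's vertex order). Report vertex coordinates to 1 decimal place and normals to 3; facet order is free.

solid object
 facet normal 0.914 -0.012 -0.406
  outer loop
   vertex 3.7 5.2 3.5
   vertex 4.3 3.5 4.9
   vertex 3.1 0.2 2.3
  endloop
 endfacet
 facet normal -0.243 0.902 -0.355
  outer loop
   vertex 3.7 5.2 3.5
   vertex 0.9 3.5 1.1
   vertex 1.6 5.5 5.7
  endloop
 endfacet
 facet normal -0.891 -0.351 0.288
  outer loop
   vertex 2.2 1.1 2.2
   vertex 1.6 5.5 5.7
   vertex 0.9 3.5 1.1
  endloop
 endfacet
 facet normal -0.020 -0.614 0.789
  outer loop
   vertex 2.1 4.6 5.7
   vertex 3.1 0.2 2.3
   vertex 4.3 3.5 4.9
  endloop
 endfacet
 facet normal 0.436 0.242 0.867
  outer loop
   vertex 2.1 4.6 5.7
   vertex 4.3 3.5 4.9
   vertex 1.6 5.5 5.7
  endloop
 endfacet
 facet normal -0.623 -0.562 0.544
  outer loop
   vertex 2.1 4.6 5.7
   vertex 2.2 1.1 2.2
   vertex 3.1 0.2 2.3
  endloop
 endfacet
 facet normal -0.794 -0.441 0.418
  outer loop
   vertex 2.1 4.6 5.7
   vertex 1.6 5.5 5.7
   vertex 2.2 1.1 2.2
  endloop
 endfacet
 facet normal 0.561 0.208 -0.801
  outer loop
   vertex 2.3 0.5 1.3
   vertex 0.9 3.5 1.1
   vertex 3.7 5.2 3.5
  endloop
 endfacet
 facet normal 0.787 0.053 -0.614
  outer loop
   vertex 2.3 0.5 1.3
   vertex 3.7 5.2 3.5
   vertex 3.1 0.2 2.3
  endloop
 endfacet
 facet normal -0.897 -0.407 0.172
  outer loop
   vertex 2.3 0.5 1.3
   vertex 2.2 1.1 2.2
   vertex 0.9 3.5 1.1
  endloop
 endfacet
 facet normal -0.681 -0.642 0.352
  outer loop
   vertex 2.3 0.5 1.3
   vertex 3.1 0.2 2.3
   vertex 2.2 1.1 2.2
  endloop
 endfacet
 facet normal 0.517 0.393 0.761
  outer loop
   vertex 3.9 4.8 4.5
   vertex 1.6 5.5 5.7
   vertex 4.3 3.5 4.9
  endloop
 endfacet
 facet normal 0.959 0.269 -0.084
  outer loop
   vertex 3.9 4.8 4.5
   vertex 4.3 3.5 4.9
   vertex 3.7 5.2 3.5
  endloop
 endfacet
 facet normal 0.406 0.874 0.268
  outer loop
   vertex 3.9 4.8 4.5
   vertex 3.7 5.2 3.5
   vertex 1.6 5.5 5.7
  endloop
 endfacet
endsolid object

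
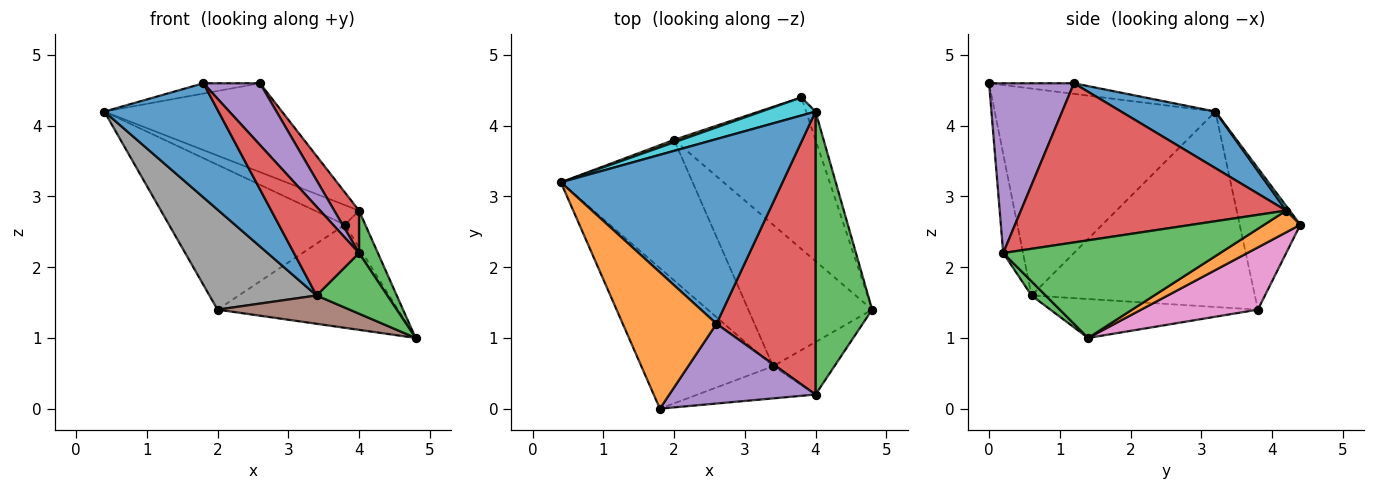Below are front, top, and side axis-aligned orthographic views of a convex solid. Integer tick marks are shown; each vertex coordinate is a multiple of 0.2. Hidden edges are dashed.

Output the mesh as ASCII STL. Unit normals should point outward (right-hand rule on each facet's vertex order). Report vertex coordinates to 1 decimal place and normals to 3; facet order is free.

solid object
 facet normal -0.773 -0.400 -0.492
  outer loop
   vertex 3.4 0.6 1.6
   vertex 1.8 0.0 4.6
   vertex 0.4 3.2 4.2
  endloop
 endfacet
 facet normal -0.112 0.075 0.991
  outer loop
   vertex 2.6 1.2 4.6
   vertex 0.4 3.2 4.2
   vertex 1.8 0.0 4.6
  endloop
 endfacet
 facet normal 0.149 -0.747 -0.648
  outer loop
   vertex 4.0 0.2 2.2
   vertex 3.4 0.6 1.6
   vertex 4.8 1.4 1.0
  endloop
 endfacet
 facet normal -0.275 -0.904 -0.328
  outer loop
   vertex 4.0 0.2 2.2
   vertex 1.8 0.0 4.6
   vertex 3.4 0.6 1.6
  endloop
 endfacet
 facet normal 0.676 -0.451 0.582
  outer loop
   vertex 4.0 0.2 2.2
   vertex 2.6 1.2 4.6
   vertex 1.8 0.0 4.6
  endloop
 endfacet
 facet normal -0.295 -0.187 -0.937
  outer loop
   vertex 2.0 3.8 1.4
   vertex 4.8 1.4 1.0
   vertex 3.4 0.6 1.6
  endloop
 endfacet
 facet normal 0.342 0.528 -0.777
  outer loop
   vertex 2.0 3.8 1.4
   vertex 3.8 4.4 2.6
   vertex 4.8 1.4 1.0
  endloop
 endfacet
 facet normal -0.770 -0.370 -0.519
  outer loop
   vertex 2.0 3.8 1.4
   vertex 3.4 0.6 1.6
   vertex 0.4 3.2 4.2
  endloop
 endfacet
 facet normal -0.326 0.945 0.016
  outer loop
   vertex 2.0 3.8 1.4
   vertex 0.4 3.2 4.2
   vertex 3.8 4.4 2.6
  endloop
 endfacet
 facet normal 0.059 0.735 0.676
  outer loop
   vertex 4.0 4.2 2.8
   vertex 3.8 4.4 2.6
   vertex 0.4 3.2 4.2
  endloop
 endfacet
 facet normal 0.224 0.422 0.878
  outer loop
   vertex 4.0 4.2 2.8
   vertex 0.4 3.2 4.2
   vertex 2.6 1.2 4.6
  endloop
 endfacet
 facet normal 0.814 0.460 -0.354
  outer loop
   vertex 4.0 4.2 2.8
   vertex 4.8 1.4 1.0
   vertex 3.8 4.4 2.6
  endloop
 endfacet
 facet normal 0.863 -0.075 0.500
  outer loop
   vertex 4.0 4.2 2.8
   vertex 4.0 0.2 2.2
   vertex 4.8 1.4 1.0
  endloop
 endfacet
 facet normal 0.846 -0.079 0.527
  outer loop
   vertex 4.0 4.2 2.8
   vertex 2.6 1.2 4.6
   vertex 4.0 0.2 2.2
  endloop
 endfacet
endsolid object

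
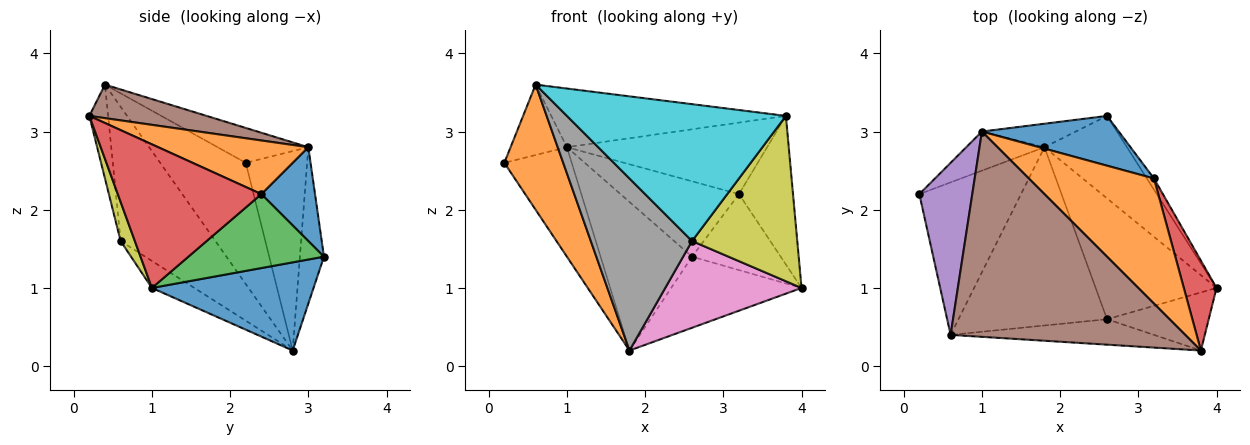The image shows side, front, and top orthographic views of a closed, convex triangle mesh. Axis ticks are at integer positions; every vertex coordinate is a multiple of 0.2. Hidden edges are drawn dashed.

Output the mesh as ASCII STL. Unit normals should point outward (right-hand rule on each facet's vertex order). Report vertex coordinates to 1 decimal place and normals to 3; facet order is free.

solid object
 facet normal 0.629 0.507 -0.589
  outer loop
   vertex 1.8 2.8 0.2
   vertex 2.6 3.2 1.4
   vertex 4.0 1.0 1.0
  endloop
 endfacet
 facet normal -0.678 -0.466 -0.568
  outer loop
   vertex 0.6 0.4 3.6
   vertex 0.2 2.2 2.6
   vertex 1.8 2.8 0.2
  endloop
 endfacet
 facet normal -0.651 0.715 -0.255
  outer loop
   vertex 1.0 3.0 2.8
   vertex 1.8 2.8 0.2
   vertex 0.2 2.2 2.6
  endloop
 endfacet
 facet normal -0.252 0.956 -0.151
  outer loop
   vertex 1.0 3.0 2.8
   vertex 2.6 3.2 1.4
   vertex 1.8 2.8 0.2
  endloop
 endfacet
 facet normal -0.521 0.323 0.790
  outer loop
   vertex 1.0 3.0 2.8
   vertex 0.2 2.2 2.6
   vertex 0.6 0.4 3.6
  endloop
 endfacet
 facet normal 0.136 0.272 0.953
  outer loop
   vertex 1.0 3.0 2.8
   vertex 0.6 0.4 3.6
   vertex 3.8 0.2 3.2
  endloop
 endfacet
 facet normal -0.179 -0.574 -0.799
  outer loop
   vertex 2.6 0.6 1.6
   vertex 1.8 2.8 0.2
   vertex 4.0 1.0 1.0
  endloop
 endfacet
 facet normal -0.545 -0.582 -0.603
  outer loop
   vertex 2.6 0.6 1.6
   vertex 0.6 0.4 3.6
   vertex 1.8 2.8 0.2
  endloop
 endfacet
 facet normal 0.126 -0.936 -0.329
  outer loop
   vertex 2.6 0.6 1.6
   vertex 4.0 1.0 1.0
   vertex 3.8 0.2 3.2
  endloop
 endfacet
 facet normal -0.084 -0.980 -0.182
  outer loop
   vertex 2.6 0.6 1.6
   vertex 3.8 0.2 3.2
   vertex 0.6 0.4 3.6
  endloop
 endfacet
 facet normal 0.353 0.781 0.515
  outer loop
   vertex 3.2 2.4 2.2
   vertex 2.6 3.2 1.4
   vertex 1.0 3.0 2.8
  endloop
 endfacet
 facet normal 0.349 0.465 0.814
  outer loop
   vertex 3.2 2.4 2.2
   vertex 1.0 3.0 2.8
   vertex 3.8 0.2 3.2
  endloop
 endfacet
 facet normal 0.834 0.545 -0.080
  outer loop
   vertex 3.2 2.4 2.2
   vertex 4.0 1.0 1.0
   vertex 2.6 3.2 1.4
  endloop
 endfacet
 facet normal 0.915 0.344 0.208
  outer loop
   vertex 3.2 2.4 2.2
   vertex 3.8 0.2 3.2
   vertex 4.0 1.0 1.0
  endloop
 endfacet
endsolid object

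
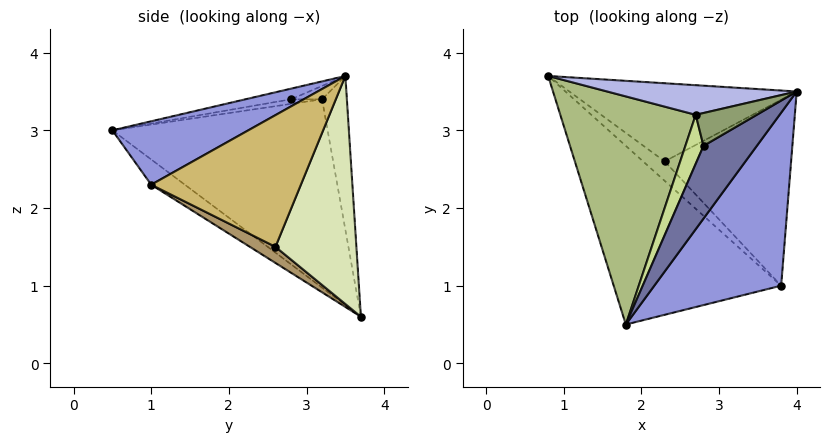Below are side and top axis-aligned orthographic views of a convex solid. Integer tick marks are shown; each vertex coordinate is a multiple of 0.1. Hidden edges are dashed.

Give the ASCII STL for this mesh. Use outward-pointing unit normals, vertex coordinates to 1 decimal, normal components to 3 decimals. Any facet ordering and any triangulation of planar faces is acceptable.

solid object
 facet normal -0.194 -0.085 0.977
  outer loop
   vertex 2.8 2.8 3.4
   vertex 1.8 0.5 3.0
   vertex 4.0 3.5 3.7
  endloop
 endfacet
 facet normal -0.117 -0.619 -0.777
  outer loop
   vertex 3.8 1.0 2.3
   vertex 1.8 0.5 3.0
   vertex 0.8 3.7 0.6
  endloop
 endfacet
 facet normal 0.394 -0.473 0.788
  outer loop
   vertex 3.8 1.0 2.3
   vertex 4.0 3.5 3.7
   vertex 1.8 0.5 3.0
  endloop
 endfacet
 facet normal -0.287 0.890 0.354
  outer loop
   vertex 2.7 3.2 3.4
   vertex 4.0 3.5 3.7
   vertex 0.8 3.7 0.6
  endloop
 endfacet
 facet normal -0.213 -0.053 0.976
  outer loop
   vertex 2.7 3.2 3.4
   vertex 2.8 2.8 3.4
   vertex 4.0 3.5 3.7
  endloop
 endfacet
 facet normal -0.798 0.181 0.574
  outer loop
   vertex 2.7 3.2 3.4
   vertex 0.8 3.7 0.6
   vertex 1.8 0.5 3.0
  endloop
 endfacet
 facet normal -0.246 -0.061 0.967
  outer loop
   vertex 2.7 3.2 3.4
   vertex 1.8 0.5 3.0
   vertex 2.8 2.8 3.4
  endloop
 endfacet
 facet normal 0.660 0.362 -0.658
  outer loop
   vertex 2.3 2.6 1.5
   vertex 0.8 3.7 0.6
   vertex 4.0 3.5 3.7
  endloop
 endfacet
 facet normal 0.591 0.158 -0.791
  outer loop
   vertex 2.3 2.6 1.5
   vertex 3.8 1.0 2.3
   vertex 0.8 3.7 0.6
  endloop
 endfacet
 facet normal 0.685 0.313 -0.658
  outer loop
   vertex 2.3 2.6 1.5
   vertex 4.0 3.5 3.7
   vertex 3.8 1.0 2.3
  endloop
 endfacet
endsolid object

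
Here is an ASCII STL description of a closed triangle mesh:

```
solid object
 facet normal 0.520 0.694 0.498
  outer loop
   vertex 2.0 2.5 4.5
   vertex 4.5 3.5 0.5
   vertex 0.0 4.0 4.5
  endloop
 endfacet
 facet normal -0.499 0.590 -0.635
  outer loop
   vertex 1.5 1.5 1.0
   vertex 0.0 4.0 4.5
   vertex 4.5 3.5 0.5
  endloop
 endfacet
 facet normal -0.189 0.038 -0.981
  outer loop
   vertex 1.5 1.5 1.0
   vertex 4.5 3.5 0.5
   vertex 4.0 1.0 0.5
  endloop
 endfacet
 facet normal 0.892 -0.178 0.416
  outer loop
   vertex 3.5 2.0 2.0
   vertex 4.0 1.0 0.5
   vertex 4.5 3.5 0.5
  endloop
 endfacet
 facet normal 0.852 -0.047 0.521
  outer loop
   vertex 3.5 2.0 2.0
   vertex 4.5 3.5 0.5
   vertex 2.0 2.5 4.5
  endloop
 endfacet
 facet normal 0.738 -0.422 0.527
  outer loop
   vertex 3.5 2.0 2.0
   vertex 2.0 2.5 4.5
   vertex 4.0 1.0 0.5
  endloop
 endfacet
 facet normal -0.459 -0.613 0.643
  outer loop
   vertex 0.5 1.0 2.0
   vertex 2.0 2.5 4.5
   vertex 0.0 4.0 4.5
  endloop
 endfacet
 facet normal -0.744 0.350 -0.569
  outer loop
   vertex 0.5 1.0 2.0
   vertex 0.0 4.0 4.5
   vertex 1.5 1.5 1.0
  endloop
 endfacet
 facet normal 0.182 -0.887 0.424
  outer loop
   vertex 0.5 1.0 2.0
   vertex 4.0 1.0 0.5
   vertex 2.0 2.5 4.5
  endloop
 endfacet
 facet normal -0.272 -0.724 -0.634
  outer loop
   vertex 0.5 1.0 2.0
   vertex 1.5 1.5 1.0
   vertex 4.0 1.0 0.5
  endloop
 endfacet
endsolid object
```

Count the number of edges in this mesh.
15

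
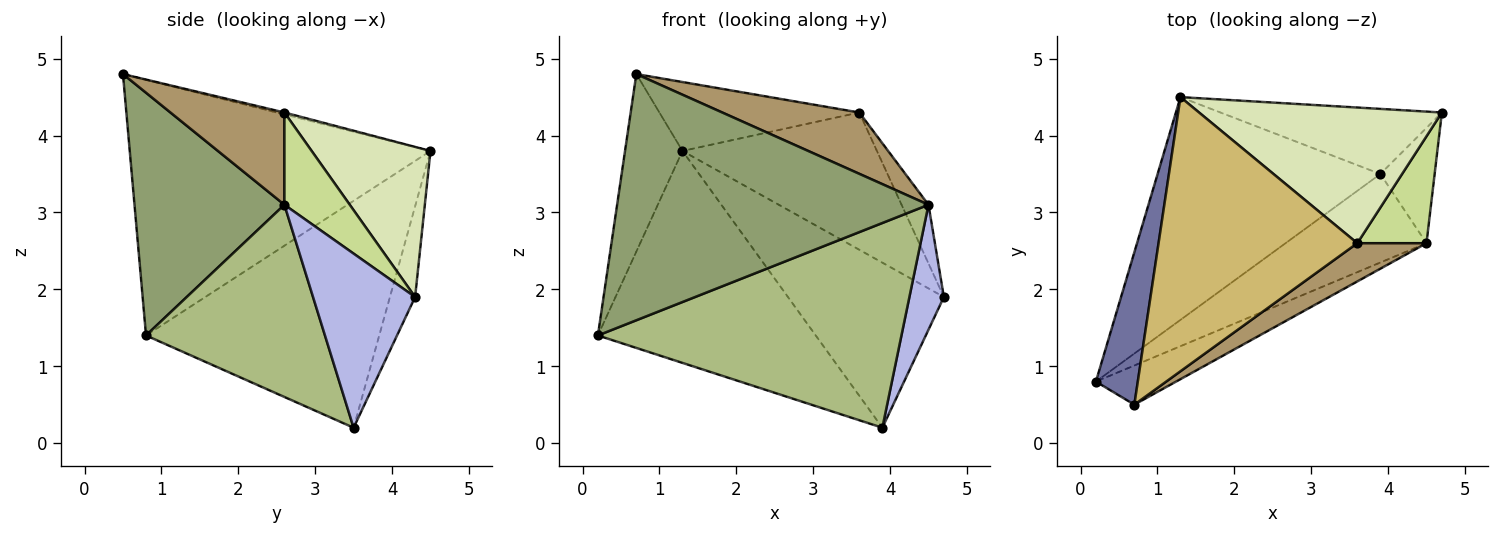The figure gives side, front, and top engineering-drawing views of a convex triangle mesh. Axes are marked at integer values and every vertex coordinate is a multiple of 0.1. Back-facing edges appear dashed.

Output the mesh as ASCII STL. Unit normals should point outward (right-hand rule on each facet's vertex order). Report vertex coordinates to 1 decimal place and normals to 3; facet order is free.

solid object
 facet normal -0.970 0.185 0.159
  outer loop
   vertex 0.7 0.5 4.8
   vertex 1.3 4.5 3.8
   vertex 0.2 0.8 1.4
  endloop
 endfacet
 facet normal -0.594 0.555 -0.583
  outer loop
   vertex 3.9 3.5 0.2
   vertex 0.2 0.8 1.4
   vertex 1.3 4.5 3.8
  endloop
 endfacet
 facet normal -0.149 0.920 -0.363
  outer loop
   vertex 3.9 3.5 0.2
   vertex 1.3 4.5 3.8
   vertex 4.7 4.3 1.9
  endloop
 endfacet
 facet normal 0.909 -0.307 -0.283
  outer loop
   vertex 4.5 2.6 3.1
   vertex 3.9 3.5 0.2
   vertex 4.7 4.3 1.9
  endloop
 endfacet
 facet normal 0.429 -0.892 -0.142
  outer loop
   vertex 4.5 2.6 3.1
   vertex 0.7 0.5 4.8
   vertex 0.2 0.8 1.4
  endloop
 endfacet
 facet normal 0.476 -0.807 -0.349
  outer loop
   vertex 4.5 2.6 3.1
   vertex 0.2 0.8 1.4
   vertex 3.9 3.5 0.2
  endloop
 endfacet
 facet normal 0.760 0.313 0.570
  outer loop
   vertex 3.6 2.6 4.3
   vertex 4.5 2.6 3.1
   vertex 4.7 4.3 1.9
  endloop
 endfacet
 facet normal 0.399 0.652 0.645
  outer loop
   vertex 3.6 2.6 4.3
   vertex 4.7 4.3 1.9
   vertex 1.3 4.5 3.8
  endloop
 endfacet
 facet normal 0.577 -0.693 0.432
  outer loop
   vertex 3.6 2.6 4.3
   vertex 0.7 0.5 4.8
   vertex 4.5 2.6 3.1
  endloop
 endfacet
 facet normal -0.009 0.244 0.970
  outer loop
   vertex 3.6 2.6 4.3
   vertex 1.3 4.5 3.8
   vertex 0.7 0.5 4.8
  endloop
 endfacet
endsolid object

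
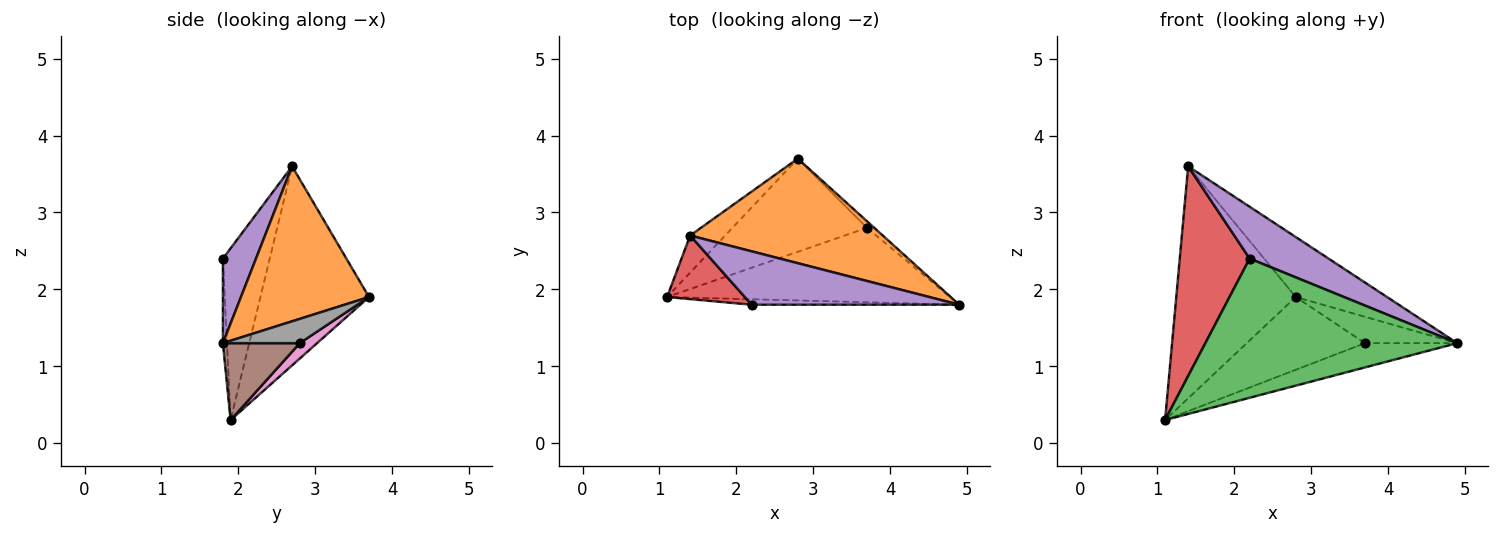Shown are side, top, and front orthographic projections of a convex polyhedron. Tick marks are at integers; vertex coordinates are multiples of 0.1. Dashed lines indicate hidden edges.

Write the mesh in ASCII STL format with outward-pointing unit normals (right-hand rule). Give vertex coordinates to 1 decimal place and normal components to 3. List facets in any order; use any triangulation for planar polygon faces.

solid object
 facet normal -0.668 0.735 -0.117
  outer loop
   vertex 1.4 2.7 3.6
   vertex 2.8 3.7 1.9
   vertex 1.1 1.9 0.3
  endloop
 endfacet
 facet normal 0.572 0.408 0.711
  outer loop
   vertex 1.4 2.7 3.6
   vertex 4.9 1.8 1.3
   vertex 2.8 3.7 1.9
  endloop
 endfacet
 facet normal -0.016 -0.999 -0.039
  outer loop
   vertex 2.2 1.8 2.4
   vertex 1.1 1.9 0.3
   vertex 4.9 1.8 1.3
  endloop
 endfacet
 facet normal -0.540 -0.806 0.244
  outer loop
   vertex 2.2 1.8 2.4
   vertex 1.4 2.7 3.6
   vertex 1.1 1.9 0.3
  endloop
 endfacet
 facet normal 0.281 -0.669 0.689
  outer loop
   vertex 2.2 1.8 2.4
   vertex 4.9 1.8 1.3
   vertex 1.4 2.7 3.6
  endloop
 endfacet
 facet normal 0.250 0.300 -0.921
  outer loop
   vertex 3.7 2.8 1.3
   vertex 4.9 1.8 1.3
   vertex 1.1 1.9 0.3
  endloop
 endfacet
 facet normal 0.090 0.613 -0.785
  outer loop
   vertex 3.7 2.8 1.3
   vertex 1.1 1.9 0.3
   vertex 2.8 3.7 1.9
  endloop
 endfacet
 facet normal 0.629 0.754 -0.189
  outer loop
   vertex 3.7 2.8 1.3
   vertex 2.8 3.7 1.9
   vertex 4.9 1.8 1.3
  endloop
 endfacet
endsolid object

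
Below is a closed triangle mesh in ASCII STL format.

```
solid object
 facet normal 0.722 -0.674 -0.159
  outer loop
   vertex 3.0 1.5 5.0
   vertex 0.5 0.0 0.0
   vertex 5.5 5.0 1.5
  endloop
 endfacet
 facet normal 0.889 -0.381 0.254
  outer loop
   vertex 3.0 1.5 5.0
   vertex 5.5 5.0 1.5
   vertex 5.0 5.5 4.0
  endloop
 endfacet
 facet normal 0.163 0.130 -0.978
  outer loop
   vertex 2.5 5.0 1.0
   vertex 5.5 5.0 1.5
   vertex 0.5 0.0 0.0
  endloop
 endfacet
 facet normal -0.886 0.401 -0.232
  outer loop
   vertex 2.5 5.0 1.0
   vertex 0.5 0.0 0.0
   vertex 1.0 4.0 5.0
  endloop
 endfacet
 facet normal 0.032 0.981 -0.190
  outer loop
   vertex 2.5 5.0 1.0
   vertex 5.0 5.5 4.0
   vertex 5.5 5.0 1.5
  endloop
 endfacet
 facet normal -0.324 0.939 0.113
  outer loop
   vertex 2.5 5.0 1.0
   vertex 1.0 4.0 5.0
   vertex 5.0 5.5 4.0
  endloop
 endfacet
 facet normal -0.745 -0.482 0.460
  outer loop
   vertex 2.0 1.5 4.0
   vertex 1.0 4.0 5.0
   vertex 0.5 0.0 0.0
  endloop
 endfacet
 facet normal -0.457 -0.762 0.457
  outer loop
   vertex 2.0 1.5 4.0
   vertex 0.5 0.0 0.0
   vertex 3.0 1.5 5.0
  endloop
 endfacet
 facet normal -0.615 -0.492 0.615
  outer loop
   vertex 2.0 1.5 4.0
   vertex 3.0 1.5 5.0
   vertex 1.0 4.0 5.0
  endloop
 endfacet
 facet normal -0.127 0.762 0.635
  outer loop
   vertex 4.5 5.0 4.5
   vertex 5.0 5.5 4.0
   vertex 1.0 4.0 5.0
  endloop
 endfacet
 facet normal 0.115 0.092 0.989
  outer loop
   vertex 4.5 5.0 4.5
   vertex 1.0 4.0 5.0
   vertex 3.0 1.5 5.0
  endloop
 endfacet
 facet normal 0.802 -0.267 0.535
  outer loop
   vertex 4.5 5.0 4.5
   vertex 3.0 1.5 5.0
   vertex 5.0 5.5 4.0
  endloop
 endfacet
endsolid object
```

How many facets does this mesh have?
12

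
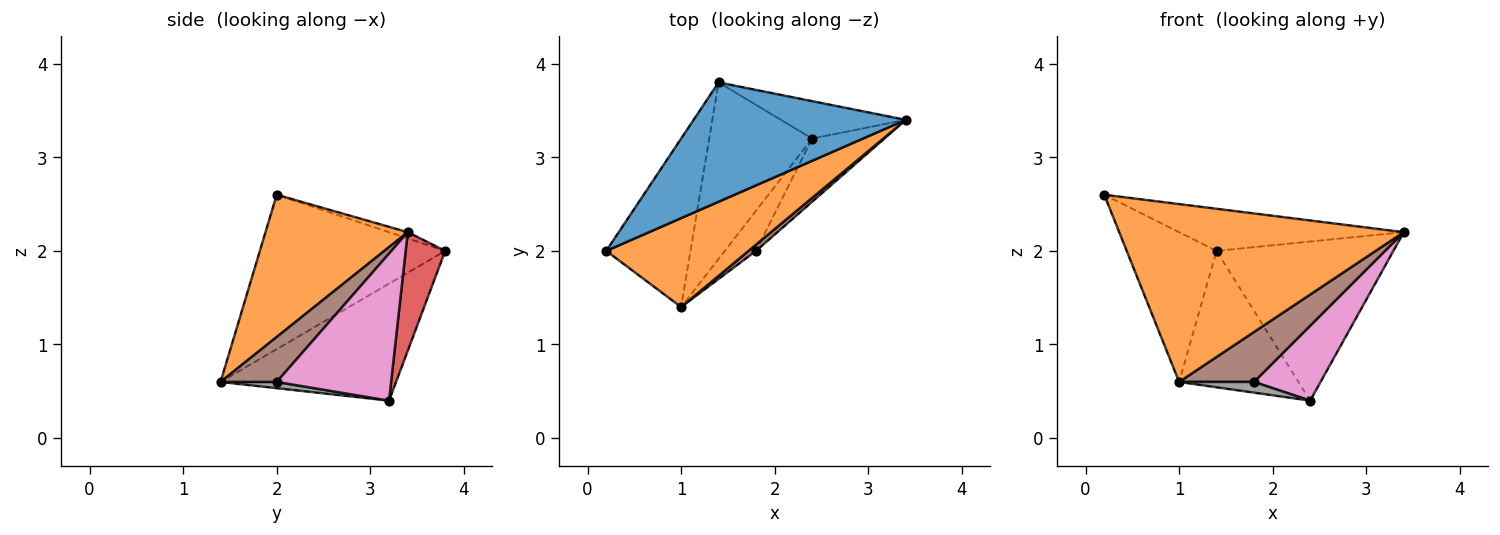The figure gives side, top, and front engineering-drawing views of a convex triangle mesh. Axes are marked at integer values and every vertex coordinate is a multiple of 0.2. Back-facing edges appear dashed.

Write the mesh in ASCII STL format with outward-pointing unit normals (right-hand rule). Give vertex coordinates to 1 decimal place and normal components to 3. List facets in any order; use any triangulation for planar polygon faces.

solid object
 facet normal -0.028 0.333 0.943
  outer loop
   vertex 1.4 3.8 2.0
   vertex 0.2 2.0 2.6
   vertex 3.4 3.4 2.2
  endloop
 endfacet
 facet normal 0.408 -0.816 0.408
  outer loop
   vertex 1.0 1.4 0.6
   vertex 3.4 3.4 2.2
   vertex 0.2 2.0 2.6
  endloop
 endfacet
 facet normal -0.808 0.392 -0.441
  outer loop
   vertex 1.0 1.4 0.6
   vertex 0.2 2.0 2.6
   vertex 1.4 3.8 2.0
  endloop
 endfacet
 facet normal 0.213 0.951 -0.224
  outer loop
   vertex 2.4 3.2 0.4
   vertex 1.4 3.8 2.0
   vertex 3.4 3.4 2.2
  endloop
 endfacet
 facet normal -0.669 0.455 -0.588
  outer loop
   vertex 2.4 3.2 0.4
   vertex 1.0 1.4 0.6
   vertex 1.4 3.8 2.0
  endloop
 endfacet
 facet normal 0.597 -0.796 0.100
  outer loop
   vertex 1.8 2.0 0.6
   vertex 3.4 3.4 2.2
   vertex 1.0 1.4 0.6
  endloop
 endfacet
 facet normal 0.796 -0.463 -0.391
  outer loop
   vertex 1.8 2.0 0.6
   vertex 2.4 3.2 0.4
   vertex 3.4 3.4 2.2
  endloop
 endfacet
 facet normal 0.190 -0.253 -0.949
  outer loop
   vertex 1.8 2.0 0.6
   vertex 1.0 1.4 0.6
   vertex 2.4 3.2 0.4
  endloop
 endfacet
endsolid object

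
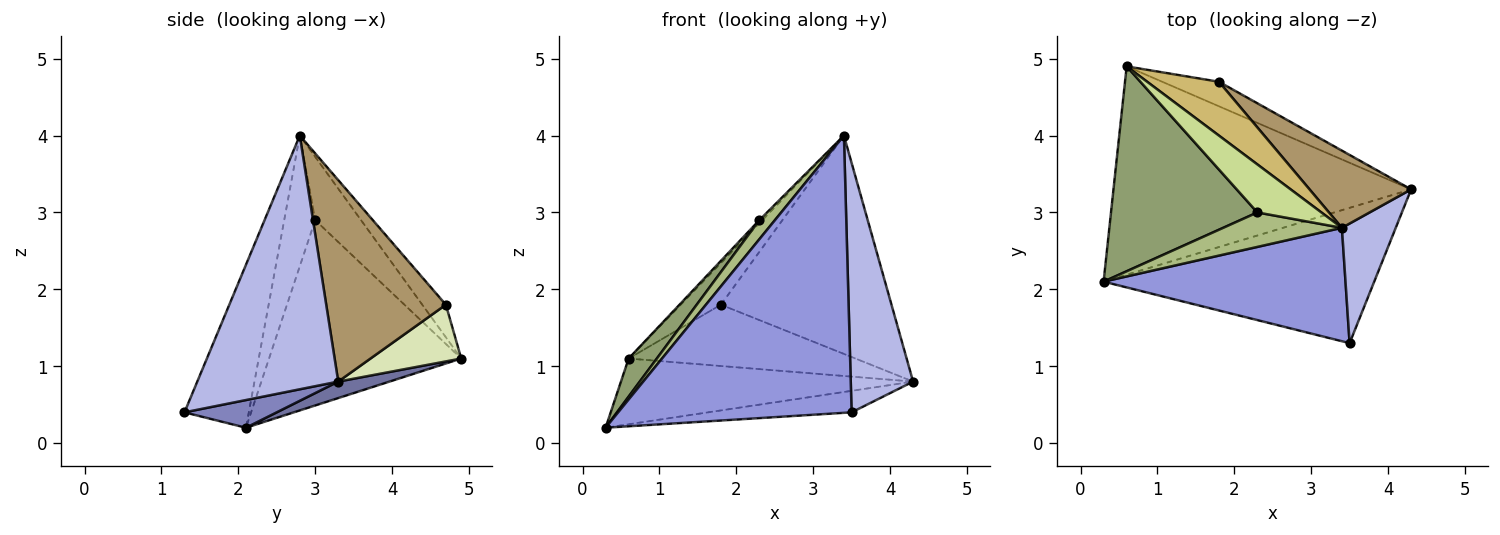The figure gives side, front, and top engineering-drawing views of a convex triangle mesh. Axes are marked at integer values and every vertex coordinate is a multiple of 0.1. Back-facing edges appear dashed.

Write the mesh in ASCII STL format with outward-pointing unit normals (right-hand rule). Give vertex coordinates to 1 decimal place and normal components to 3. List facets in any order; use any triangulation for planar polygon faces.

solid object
 facet normal 0.053 0.300 -0.952
  outer loop
   vertex 0.6 4.9 1.1
   vertex 4.3 3.3 0.8
   vertex 0.3 2.1 0.2
  endloop
 endfacet
 facet normal 0.100 0.156 -0.983
  outer loop
   vertex 3.5 1.3 0.4
   vertex 0.3 2.1 0.2
   vertex 4.3 3.3 0.8
  endloop
 endfacet
 facet normal -0.247 -0.897 0.367
  outer loop
   vertex 3.5 1.3 0.4
   vertex 3.4 2.8 4.0
   vertex 0.3 2.1 0.2
  endloop
 endfacet
 facet normal 0.898 -0.397 0.190
  outer loop
   vertex 3.5 1.3 0.4
   vertex 4.3 3.3 0.8
   vertex 3.4 2.8 4.0
  endloop
 endfacet
 facet normal -0.780 -0.114 0.616
  outer loop
   vertex 2.3 3.0 2.9
   vertex 0.6 4.9 1.1
   vertex 0.3 2.1 0.2
  endloop
 endfacet
 facet normal -0.694 -0.349 0.630
  outer loop
   vertex 2.3 3.0 2.9
   vertex 0.3 2.1 0.2
   vertex 3.4 2.8 4.0
  endloop
 endfacet
 facet normal -0.702 0.045 0.710
  outer loop
   vertex 2.3 3.0 2.9
   vertex 3.4 2.8 4.0
   vertex 0.6 4.9 1.1
  endloop
 endfacet
 facet normal 0.348 0.870 -0.348
  outer loop
   vertex 1.8 4.7 1.8
   vertex 4.3 3.3 0.8
   vertex 0.6 4.9 1.1
  endloop
 endfacet
 facet normal 0.552 0.786 0.278
  outer loop
   vertex 1.8 4.7 1.8
   vertex 3.4 2.8 4.0
   vertex 4.3 3.3 0.8
  endloop
 endfacet
 facet normal -0.338 0.577 0.744
  outer loop
   vertex 1.8 4.7 1.8
   vertex 0.6 4.9 1.1
   vertex 3.4 2.8 4.0
  endloop
 endfacet
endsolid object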